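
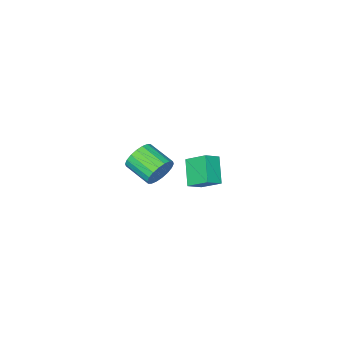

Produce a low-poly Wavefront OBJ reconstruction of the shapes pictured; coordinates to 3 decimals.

v 3.088 3.925 1.453
v 2.425 2.924 2.51
v 2.717 5.014 2.251
v 2.054 4.012 3.308
v 3.906 3.868 1.912
v 3.243 2.866 2.969
v 3.535 4.956 2.71
v 2.872 3.955 3.767
v 1.413 -1.53 -1.741
v 1.854 -1.738 -2.556
v 2.109 -3.319 -2.014
v 1.667 -3.11 -1.199
v 2.17 -1.603 -2.31
v 2.425 -3.183 -1.768
v 2.336 -1.453 -1.951
v 2.591 -3.034 -1.409
v 2.319 -1.319 -1.55
v 2.574 -2.899 -1.008
v 2.123 -1.226 -1.188
v 2.377 -2.806 -0.646
v 1.786 -1.193 -0.935
v 2.04 -2.774 -0.393
v 1.375 -1.227 -0.841
v 1.629 -2.808 -0.299
v 0.971 -1.321 -0.926
v 1.226 -2.902 -0.384
v 0.655 -1.457 -1.172
v 0.91 -3.037 -0.63
v 0.489 -1.606 -1.531
v 0.744 -3.187 -0.989
v 0.506 -1.741 -1.932
v 0.761 -3.321 -1.39
v 0.703 -1.834 -2.294
v 0.957 -3.414 -1.752
v 1.04 -1.866 -2.547
v 1.294 -3.447 -2.005
v 1.451 -1.832 -2.641
v 1.705 -3.413 -2.099
f 2 4 1
f 5 2 1
f 1 4 3
f 3 5 1
f 2 8 4
f 6 2 5
f 6 8 2
f 4 8 3
f 7 5 3
f 3 8 7
f 7 6 5
f 8 6 7
f 10 9 13
f 10 13 11
f 11 13 14
f 11 14 12
f 13 9 15
f 13 15 14
f 14 15 16
f 14 16 12
f 15 9 17
f 15 17 16
f 16 17 18
f 16 18 12
f 17 9 19
f 17 19 18
f 18 19 20
f 18 20 12
f 19 9 21
f 19 21 20
f 20 21 22
f 20 22 12
f 21 9 23
f 21 23 22
f 22 23 24
f 22 24 12
f 23 9 25
f 23 25 24
f 24 25 26
f 24 26 12
f 25 9 27
f 25 27 26
f 26 27 28
f 26 28 12
f 27 9 29
f 27 29 28
f 28 29 30
f 28 30 12
f 29 9 31
f 29 31 30
f 30 31 32
f 30 32 12
f 31 9 33
f 31 33 32
f 32 33 34
f 32 34 12
f 33 9 35
f 33 35 34
f 34 35 36
f 34 36 12
f 35 9 37
f 35 37 36
f 36 37 38
f 36 38 12
f 37 9 10
f 37 10 38
f 38 10 11
f 38 11 12



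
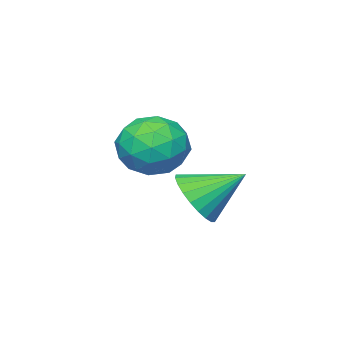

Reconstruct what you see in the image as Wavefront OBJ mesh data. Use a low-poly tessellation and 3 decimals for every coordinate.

v -2.274 -0.953 0.318
v -1.792 -1.272 1.158
v -3.226 0.093 1.262
v -1.563 -0.965 1.049
v -1.442 -0.657 0.829
v -1.448 -0.393 0.531
v -1.58 -0.215 0.2
v -1.817 -0.149 -0.112
v -2.124 -0.205 -0.359
v -2.454 -0.375 -0.503
v -2.756 -0.633 -0.522
v -2.985 -0.94 -0.413
v -3.106 -1.249 -0.193
v -3.1 -1.513 0.105
v -2.968 -1.691 0.436
v -2.731 -1.757 0.748
v -2.424 -1.701 0.996
v -2.094 -1.53 1.14
v -4.394 -3.259 1.214
v -3.527 -2.486 1.513
v -3.153 -4.734 1.427
v -2.286 -3.961 1.726
v -3.209 -4.143 2.469
v -3.976 -3.232 2.337
v -2.704 -3.988 0.603
v -3.471 -3.077 0.471
v -2.483 -2.937 1.135
v -2.795 -3.033 2.288
v -3.885 -4.187 0.652
v -4.197 -4.283 1.805
v -4.069 -2.743 1.344
v -2.611 -4.477 1.596
v -3.153 -4.584 2.032
v -2.644 -4.13 2.208
v -4.333 -3.181 1.829
v -3.824 -2.727 2.005
v -3.637 -3.701 2.567
v -2.856 -4.493 0.935
v -2.347 -4.039 1.111
v -4.036 -3.09 0.732
v -3.527 -2.636 0.908
v -3.043 -3.519 0.373
v -2.946 -2.554 1.298
v -2.217 -3.421 1.424
v -2.462 -3.437 0.764
v -2.913 -2.901 0.686
v -3.13 -2.61 1.976
v -2.4 -3.477 2.102
v -2.943 -3.584 2.538
v -3.394 -3.048 2.461
v -2.516 -2.875 1.754
v -4.28 -3.743 0.838
v -3.55 -4.61 0.964
v -3.286 -4.172 0.479
v -3.737 -3.636 0.402
v -4.463 -3.799 1.516
v -3.734 -4.666 1.642
v -3.767 -4.319 2.254
v -4.218 -3.783 2.176
v -4.164 -4.345 1.186
f 2 1 4
f 2 4 3
f 4 1 5
f 4 5 3
f 5 1 6
f 5 6 3
f 6 1 7
f 6 7 3
f 7 1 8
f 7 8 3
f 8 1 9
f 8 9 3
f 9 1 10
f 9 10 3
f 10 1 11
f 10 11 3
f 11 1 12
f 11 12 3
f 12 1 13
f 12 13 3
f 13 1 14
f 13 14 3
f 14 1 15
f 14 15 3
f 15 1 16
f 15 16 3
f 16 1 17
f 16 17 3
f 17 1 18
f 17 18 3
f 18 1 2
f 18 2 3
f 19 56 35
f 56 30 59
f 35 59 24
f 56 59 35
f 19 35 31
f 35 24 36
f 31 36 20
f 35 36 31
f 19 31 40
f 31 20 41
f 40 41 26
f 31 41 40
f 19 40 52
f 40 26 55
f 52 55 29
f 40 55 52
f 19 52 56
f 52 29 60
f 56 60 30
f 52 60 56
f 20 36 47
f 36 24 50
f 47 50 28
f 36 50 47
f 24 59 37
f 59 30 58
f 37 58 23
f 59 58 37
f 30 60 57
f 60 29 53
f 57 53 21
f 60 53 57
f 29 55 54
f 55 26 42
f 54 42 25
f 55 42 54
f 26 41 46
f 41 20 43
f 46 43 27
f 41 43 46
f 22 48 34
f 48 28 49
f 34 49 23
f 48 49 34
f 22 34 32
f 34 23 33
f 32 33 21
f 34 33 32
f 22 32 39
f 32 21 38
f 39 38 25
f 32 38 39
f 22 39 44
f 39 25 45
f 44 45 27
f 39 45 44
f 22 44 48
f 44 27 51
f 48 51 28
f 44 51 48
f 23 49 37
f 49 28 50
f 37 50 24
f 49 50 37
f 21 33 57
f 33 23 58
f 57 58 30
f 33 58 57
f 25 38 54
f 38 21 53
f 54 53 29
f 38 53 54
f 27 45 46
f 45 25 42
f 46 42 26
f 45 42 46
f 28 51 47
f 51 27 43
f 47 43 20
f 51 43 47



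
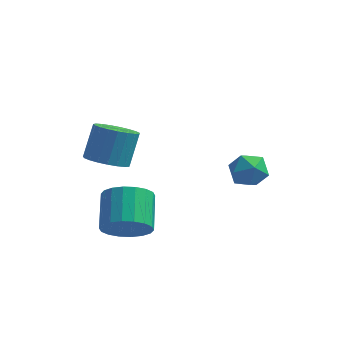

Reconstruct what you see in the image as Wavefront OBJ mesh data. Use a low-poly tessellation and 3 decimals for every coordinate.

v 1.759 3.019 -1.594
v 2.128 3.295 -2.069
v 2.632 2.545 -1.191
v 3.001 2.821 -1.666
v 2.736 3.199 -1.191
v 2.196 3.492 -1.44
v 2.564 2.348 -1.82
v 2.024 2.641 -2.069
v 2.626 2.881 -2.209
v 2.732 3.406 -1.82
v 2.028 2.434 -1.44
v 2.134 2.959 -1.051
v -1.068 0.099 0.215
v -0.63 -0.357 0.436
v -0.493 0.245 1.406
v -0.932 0.701 1.185
v -0.464 -0.178 0.301
v -0.328 0.424 1.272
v -0.403 0.049 0.152
v -0.266 0.651 1.122
v -0.457 0.285 0.013
v -0.32 0.887 0.984
v -0.617 0.489 -0.09
v -0.48 1.09 0.88
v -0.854 0.625 -0.141
v -0.717 1.226 0.829
v -1.129 0.67 -0.131
v -0.992 1.272 0.84
v -1.393 0.617 -0.06
v -1.256 1.218 0.91
v -1.601 0.474 0.058
v -1.464 1.075 1.028
v -1.717 0.266 0.203
v -1.58 0.868 1.173
v -1.721 0.029 0.35
v -1.584 0.631 1.32
v -1.612 -0.195 0.474
v -1.475 0.407 1.444
v -1.409 -0.369 0.553
v -1.272 0.233 1.523
v -1.147 -0.461 0.573
v -1.01 0.14 1.544
v -0.871 -0.457 0.532
v -0.735 0.145 1.502
v -0.301 -0.683 -1.941
v 0.268 -0.838 -1.462
v 0.03 0.208 -0.84
v -0.539 0.363 -1.319
v 0.421 -0.659 -1.705
v 0.183 0.387 -1.083
v 0.431 -0.485 -1.994
v 0.193 0.561 -1.373
v 0.296 -0.35 -2.273
v 0.058 0.696 -1.652
v 0.042 -0.281 -2.487
v -0.196 0.765 -1.865
v -0.279 -0.292 -2.592
v -0.517 0.755 -1.97
v -0.605 -0.38 -2.568
v -0.843 0.667 -1.946
v -0.87 -0.528 -2.42
v -1.108 0.518 -1.798
v -1.023 -0.707 -2.177
v -1.261 0.339 -1.555
v -1.033 -0.881 -1.887
v -1.271 0.165 -1.266
v -0.898 -1.016 -1.608
v -1.136 0.03 -0.987
v -0.644 -1.085 -1.395
v -0.882 -0.039 -0.773
v -0.323 -1.075 -1.29
v -0.561 -0.028 -0.668
v 0.003 -0.987 -1.314
v -0.235 0.06 -0.692
f 1 12 6
f 1 6 2
f 1 2 8
f 1 8 11
f 1 11 12
f 2 6 10
f 6 12 5
f 12 11 3
f 11 8 7
f 8 2 9
f 4 10 5
f 4 5 3
f 4 3 7
f 4 7 9
f 4 9 10
f 5 10 6
f 3 5 12
f 7 3 11
f 9 7 8
f 10 9 2
f 14 13 17
f 14 17 15
f 15 17 18
f 15 18 16
f 17 13 19
f 17 19 18
f 18 19 20
f 18 20 16
f 19 13 21
f 19 21 20
f 20 21 22
f 20 22 16
f 21 13 23
f 21 23 22
f 22 23 24
f 22 24 16
f 23 13 25
f 23 25 24
f 24 25 26
f 24 26 16
f 25 13 27
f 25 27 26
f 26 27 28
f 26 28 16
f 27 13 29
f 27 29 28
f 28 29 30
f 28 30 16
f 29 13 31
f 29 31 30
f 30 31 32
f 30 32 16
f 31 13 33
f 31 33 32
f 32 33 34
f 32 34 16
f 33 13 35
f 33 35 34
f 34 35 36
f 34 36 16
f 35 13 37
f 35 37 36
f 36 37 38
f 36 38 16
f 37 13 39
f 37 39 38
f 38 39 40
f 38 40 16
f 39 13 41
f 39 41 40
f 40 41 42
f 40 42 16
f 41 13 43
f 41 43 42
f 42 43 44
f 42 44 16
f 43 13 14
f 43 14 44
f 44 14 15
f 44 15 16
f 46 45 49
f 46 49 47
f 47 49 50
f 47 50 48
f 49 45 51
f 49 51 50
f 50 51 52
f 50 52 48
f 51 45 53
f 51 53 52
f 52 53 54
f 52 54 48
f 53 45 55
f 53 55 54
f 54 55 56
f 54 56 48
f 55 45 57
f 55 57 56
f 56 57 58
f 56 58 48
f 57 45 59
f 57 59 58
f 58 59 60
f 58 60 48
f 59 45 61
f 59 61 60
f 60 61 62
f 60 62 48
f 61 45 63
f 61 63 62
f 62 63 64
f 62 64 48
f 63 45 65
f 63 65 64
f 64 65 66
f 64 66 48
f 65 45 67
f 65 67 66
f 66 67 68
f 66 68 48
f 67 45 69
f 67 69 68
f 68 69 70
f 68 70 48
f 69 45 71
f 69 71 70
f 70 71 72
f 70 72 48
f 71 45 73
f 71 73 72
f 72 73 74
f 72 74 48
f 73 45 46
f 73 46 74
f 74 46 47
f 74 47 48



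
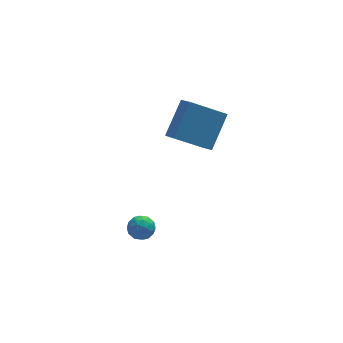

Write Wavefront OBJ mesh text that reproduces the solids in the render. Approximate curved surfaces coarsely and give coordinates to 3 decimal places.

v 0.312 -3.367 -2.395
v 0.743 -3.648 -1.945
v -0.543 -3.652 -1.755
v -0.112 -3.933 -1.305
v -0.127 -3.255 -1.387
v 0.402 -3.078 -1.783
v -0.202 -4.222 -1.917
v 0.327 -4.045 -2.313
v 0.425 -4.176 -1.65
v 0.472 -3.578 -1.322
v -0.272 -3.722 -2.378
v -0.225 -3.124 -2.05
v 0.603 -3.482 -2.227
v -0.403 -3.818 -1.473
v -0.411 -3.419 -1.522
v -0.158 -3.584 -1.257
v 0.402 -3.148 -2.131
v 0.655 -3.313 -1.866
v 0.144 -3.081 -1.538
v -0.455 -3.987 -1.834
v -0.202 -4.152 -1.569
v 0.358 -3.716 -2.443
v 0.611 -3.881 -2.178
v 0.056 -4.219 -2.162
v 0.669 -3.958 -1.788
v 0.167 -4.125 -1.412
v 0.114 -4.295 -1.772
v 0.425 -4.192 -2.005
v 0.697 -3.606 -1.596
v 0.194 -3.774 -1.219
v 0.185 -3.375 -1.267
v 0.496 -3.272 -1.5
v 0.51 -3.917 -1.422
v 0.006 -3.526 -2.481
v -0.497 -3.694 -2.104
v -0.296 -4.028 -2.2
v 0.015 -3.925 -2.433
v 0.033 -3.175 -2.288
v -0.469 -3.342 -1.912
v -0.225 -3.108 -1.695
v 0.086 -3.005 -1.928
v -0.31 -3.383 -2.278
v 3.234 -2.361 2.057
v 3.427 -3.178 2.563
v 1.582 -2.126 3.065
v 1.774 -2.943 3.572
v 4.226 -1.277 3.428
v 4.418 -2.094 3.935
v 2.573 -1.042 4.437
v 2.766 -1.859 4.943
f 1 38 17
f 38 12 41
f 17 41 6
f 38 41 17
f 1 17 13
f 17 6 18
f 13 18 2
f 17 18 13
f 1 13 22
f 13 2 23
f 22 23 8
f 13 23 22
f 1 22 34
f 22 8 37
f 34 37 11
f 22 37 34
f 1 34 38
f 34 11 42
f 38 42 12
f 34 42 38
f 2 18 29
f 18 6 32
f 29 32 10
f 18 32 29
f 6 41 19
f 41 12 40
f 19 40 5
f 41 40 19
f 12 42 39
f 42 11 35
f 39 35 3
f 42 35 39
f 11 37 36
f 37 8 24
f 36 24 7
f 37 24 36
f 8 23 28
f 23 2 25
f 28 25 9
f 23 25 28
f 4 30 16
f 30 10 31
f 16 31 5
f 30 31 16
f 4 16 14
f 16 5 15
f 14 15 3
f 16 15 14
f 4 14 21
f 14 3 20
f 21 20 7
f 14 20 21
f 4 21 26
f 21 7 27
f 26 27 9
f 21 27 26
f 4 26 30
f 26 9 33
f 30 33 10
f 26 33 30
f 5 31 19
f 31 10 32
f 19 32 6
f 31 32 19
f 3 15 39
f 15 5 40
f 39 40 12
f 15 40 39
f 7 20 36
f 20 3 35
f 36 35 11
f 20 35 36
f 9 27 28
f 27 7 24
f 28 24 8
f 27 24 28
f 10 33 29
f 33 9 25
f 29 25 2
f 33 25 29
f 44 46 43
f 47 44 43
f 43 46 45
f 45 47 43
f 44 50 46
f 48 44 47
f 48 50 44
f 46 50 45
f 49 47 45
f 45 50 49
f 49 48 47
f 50 48 49



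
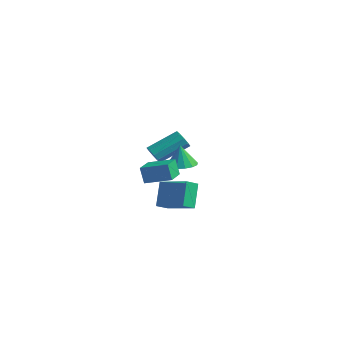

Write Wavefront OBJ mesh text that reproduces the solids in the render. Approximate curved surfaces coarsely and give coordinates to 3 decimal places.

v -3.955 1.455 -2.204
v -3.456 1.054 -1.895
v -2.727 2.785 -0.828
v -3.225 3.185 -1.136
v -3.29 1.214 -2.268
v -2.56 2.945 -1.201
v -3.377 1.466 -2.616
v -2.648 3.196 -1.549
v -3.685 1.713 -2.807
v -2.956 3.444 -1.74
v -4.096 1.862 -2.768
v -3.367 3.593 -1.7
v -4.453 1.855 -2.512
v -3.724 3.586 -1.445
v -4.62 1.695 -2.139
v -3.89 3.426 -1.072
v -4.532 1.444 -1.791
v -3.803 3.174 -0.724
v -4.224 1.196 -1.6
v -3.495 2.927 -0.533
v -3.813 1.047 -1.64
v -3.084 2.778 -0.572
v 2.351 -3.803 -0.341
v 4.204 -3.554 0.278
v 2.392 -2.998 -0.786
v 4.245 -2.75 -0.166
v 2.915 -4.59 -1.714
v 4.768 -4.342 -1.094
v 2.956 -3.786 -2.158
v 4.809 -3.537 -1.539
v 0.372 -2.556 -1.133
v 0.021 -2.551 -0.091
v 1.658 -1.688 -0.706
v 1.308 -1.682 0.337
v 1.172 -3.878 -0.857
v 0.822 -3.872 0.186
v 2.459 -3.009 -0.429
v 2.108 -3.004 0.613
v -0.9 0.902 -1.718
v -0.42 1.673 -1.661
v -1.1 0.918 -0.242
v -0.866 1.812 -1.723
v -1.321 1.706 -1.784
v -1.663 1.386 -1.827
v -1.801 0.935 -1.841
v -1.697 0.476 -1.822
v -1.38 0.131 -1.775
v -0.934 -0.007 -1.713
v -0.479 0.098 -1.653
v -0.136 0.419 -1.609
v 0.001 0.869 -1.595
v -0.102 1.328 -1.614
f 2 1 5
f 2 5 3
f 3 5 6
f 3 6 4
f 5 1 7
f 5 7 6
f 6 7 8
f 6 8 4
f 7 1 9
f 7 9 8
f 8 9 10
f 8 10 4
f 9 1 11
f 9 11 10
f 10 11 12
f 10 12 4
f 11 1 13
f 11 13 12
f 12 13 14
f 12 14 4
f 13 1 15
f 13 15 14
f 14 15 16
f 14 16 4
f 15 1 17
f 15 17 16
f 16 17 18
f 16 18 4
f 17 1 19
f 17 19 18
f 18 19 20
f 18 20 4
f 19 1 21
f 19 21 20
f 20 21 22
f 20 22 4
f 21 1 2
f 21 2 22
f 22 2 3
f 22 3 4
f 24 26 23
f 27 24 23
f 23 26 25
f 25 27 23
f 24 30 26
f 28 24 27
f 28 30 24
f 26 30 25
f 29 27 25
f 25 30 29
f 29 28 27
f 30 28 29
f 32 34 31
f 35 32 31
f 31 34 33
f 33 35 31
f 32 38 34
f 36 32 35
f 36 38 32
f 34 38 33
f 37 35 33
f 33 38 37
f 37 36 35
f 38 36 37
f 40 39 42
f 40 42 41
f 42 39 43
f 42 43 41
f 43 39 44
f 43 44 41
f 44 39 45
f 44 45 41
f 45 39 46
f 45 46 41
f 46 39 47
f 46 47 41
f 47 39 48
f 47 48 41
f 48 39 49
f 48 49 41
f 49 39 50
f 49 50 41
f 50 39 51
f 50 51 41
f 51 39 52
f 51 52 41
f 52 39 40
f 52 40 41



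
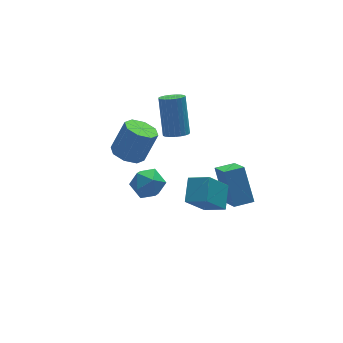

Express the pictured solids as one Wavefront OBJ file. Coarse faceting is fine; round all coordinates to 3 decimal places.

v 0.941 -2.423 -3.789
v 0.95 -1.251 -2.268
v 1.094 -1.058 -4.841
v 1.103 0.114 -3.32
v 1.917 -2.494 -3.74
v 1.926 -1.322 -2.219
v 2.07 -1.129 -4.792
v 2.079 0.043 -3.271
v -3.33 -0.238 -0.113
v -2.609 -0.135 -0.491
v -1.87 0.001 0.955
v -2.59 -0.102 1.333
v -2.907 0.408 -0.39
v -2.168 0.544 1.057
v -3.452 0.573 -0.126
v -2.713 0.708 1.32
v -3.926 0.263 0.145
v -3.186 0.398 1.591
v -4.05 -0.341 0.265
v -3.311 -0.205 1.711
v -3.752 -0.884 0.163
v -3.013 -0.748 1.61
v -3.207 -1.048 -0.1
v -2.468 -0.913 1.346
v -2.734 -0.738 -0.371
v -1.994 -0.603 1.075
v -1.696 -2.912 -1.794
v -0.975 -3.628 -1.347
v -1.13 -1.95 -1.166
v -0.409 -2.666 -0.72
v -0.651 -2.674 -3.1
v 0.07 -3.39 -2.654
v -0.085 -1.712 -2.473
v 0.636 -2.428 -2.026
v -4.487 -3.383 1.145
v -3.805 -2.949 1.38
v -3.755 -4.531 1.14
v -3.073 -4.097 1.375
v -3.713 -4.199 1.912
v -4.165 -3.49 1.915
v -3.395 -3.99 0.605
v -3.847 -3.281 0.608
v -3.131 -3.325 1.046
v -3.327 -3.454 1.854
v -4.233 -4.026 0.666
v -4.429 -4.155 1.474
v -0.281 1.394 -1.351
v 0.257 1.632 -1.575
v 0.499 2.725 0.166
v -0.039 2.486 0.391
v 0.08 1.806 -1.66
v 0.323 2.899 0.081
v -0.159 1.909 -1.691
v 0.084 3.002 0.05
v -0.419 1.923 -1.664
v -0.177 3.016 0.078
v -0.655 1.845 -1.582
v -0.413 2.938 0.16
v -0.827 1.689 -1.46
v -0.584 2.782 0.281
v -0.904 1.482 -1.319
v -0.662 2.575 0.422
v -0.874 1.259 -1.184
v -0.631 2.352 0.557
v -0.741 1.06 -1.077
v -0.498 2.153 0.664
v -0.528 0.919 -1.018
v -0.286 2.012 0.723
v -0.273 0.859 -1.016
v -0.031 1.952 0.725
v -0.02 0.892 -1.072
v 0.223 1.985 0.669
v 0.189 1.012 -1.177
v 0.431 2.105 0.565
v 0.316 1.198 -1.311
v 0.559 2.291 0.43
v 0.34 1.417 -1.452
v 0.583 2.51 0.289
f 2 4 1
f 5 2 1
f 1 4 3
f 3 5 1
f 2 8 4
f 6 2 5
f 6 8 2
f 4 8 3
f 7 5 3
f 3 8 7
f 7 6 5
f 8 6 7
f 10 9 13
f 10 13 11
f 11 13 14
f 11 14 12
f 13 9 15
f 13 15 14
f 14 15 16
f 14 16 12
f 15 9 17
f 15 17 16
f 16 17 18
f 16 18 12
f 17 9 19
f 17 19 18
f 18 19 20
f 18 20 12
f 19 9 21
f 19 21 20
f 20 21 22
f 20 22 12
f 21 9 23
f 21 23 22
f 22 23 24
f 22 24 12
f 23 9 25
f 23 25 24
f 24 25 26
f 24 26 12
f 25 9 10
f 25 10 26
f 26 10 11
f 26 11 12
f 28 30 27
f 31 28 27
f 27 30 29
f 29 31 27
f 28 34 30
f 32 28 31
f 32 34 28
f 30 34 29
f 33 31 29
f 29 34 33
f 33 32 31
f 34 32 33
f 35 46 40
f 35 40 36
f 35 36 42
f 35 42 45
f 35 45 46
f 36 40 44
f 40 46 39
f 46 45 37
f 45 42 41
f 42 36 43
f 38 44 39
f 38 39 37
f 38 37 41
f 38 41 43
f 38 43 44
f 39 44 40
f 37 39 46
f 41 37 45
f 43 41 42
f 44 43 36
f 48 47 51
f 48 51 49
f 49 51 52
f 49 52 50
f 51 47 53
f 51 53 52
f 52 53 54
f 52 54 50
f 53 47 55
f 53 55 54
f 54 55 56
f 54 56 50
f 55 47 57
f 55 57 56
f 56 57 58
f 56 58 50
f 57 47 59
f 57 59 58
f 58 59 60
f 58 60 50
f 59 47 61
f 59 61 60
f 60 61 62
f 60 62 50
f 61 47 63
f 61 63 62
f 62 63 64
f 62 64 50
f 63 47 65
f 63 65 64
f 64 65 66
f 64 66 50
f 65 47 67
f 65 67 66
f 66 67 68
f 66 68 50
f 67 47 69
f 67 69 68
f 68 69 70
f 68 70 50
f 69 47 71
f 69 71 70
f 70 71 72
f 70 72 50
f 71 47 73
f 71 73 72
f 72 73 74
f 72 74 50
f 73 47 75
f 73 75 74
f 74 75 76
f 74 76 50
f 75 47 77
f 75 77 76
f 76 77 78
f 76 78 50
f 77 47 48
f 77 48 78
f 78 48 49
f 78 49 50



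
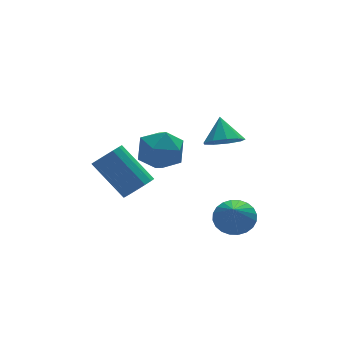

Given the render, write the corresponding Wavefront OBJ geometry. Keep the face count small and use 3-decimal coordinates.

v -0.59 0.433 -1.158
v 0.022 0.36 -0.731
v -0.818 1.614 0.685
v -1.43 1.687 0.258
v 0.094 0.666 -0.959
v -0.746 1.92 0.458
v -0.017 0.91 -1.24
v -0.857 2.164 0.176
v -0.282 1.025 -1.5
v -1.121 2.279 -0.083
v -0.629 0.982 -1.668
v -1.469 2.236 -0.251
v -0.966 0.792 -1.699
v -1.806 2.046 -0.282
v -1.202 0.506 -1.585
v -2.042 1.76 -0.169
v -1.274 0.2 -1.358
v -2.114 1.454 0.059
v -1.163 -0.044 -1.076
v -2.003 1.21 0.34
v -0.899 -0.159 -0.817
v -1.738 1.095 0.6
v -0.551 -0.116 -0.649
v -1.391 1.138 0.768
v -0.214 0.074 -0.618
v -1.054 1.328 0.799
v -1.148 -1.336 2.167
v -0.174 -1.558 1.96
v -1.286 -2.742 3.02
v -0.312 -2.964 2.813
v -0.537 -2.192 3.44
v -0.451 -1.323 2.913
v -1.009 -2.977 2.067
v -0.923 -2.108 1.54
v -0.088 -2.572 1.898
v 0.203 -2.087 2.746
v -1.663 -2.213 2.234
v -1.372 -1.728 3.082
v 2.413 -0.908 1.528
v 2.844 -0.39 1.043
v 2.567 -0.152 2.472
v 2.292 -0.258 1.027
v 1.797 -0.429 1.245
v 1.59 -0.825 1.596
v 1.768 -1.26 1.914
v 2.248 -1.53 2.052
v 2.805 -1.509 1.945
v 3.179 -1.207 1.642
v 3.194 -0.765 1.286
v 2.601 -1.576 -2.443
v 3.082 -2.229 -2.758
v 2.079 -2.524 -1.277
v 3.3 -2.084 -2.542
v 3.412 -1.862 -2.311
v 3.401 -1.596 -2.1
v 3.267 -1.327 -1.942
v 3.033 -1.097 -1.859
v 2.732 -0.939 -1.865
v 2.412 -0.878 -1.959
v 2.12 -0.923 -2.127
v 1.902 -1.068 -2.343
v 1.79 -1.29 -2.574
v 1.801 -1.556 -2.785
v 1.935 -1.825 -2.944
v 2.169 -2.056 -3.026
v 2.47 -2.214 -3.02
v 2.79 -2.275 -2.926
f 2 1 5
f 2 5 3
f 3 5 6
f 3 6 4
f 5 1 7
f 5 7 6
f 6 7 8
f 6 8 4
f 7 1 9
f 7 9 8
f 8 9 10
f 8 10 4
f 9 1 11
f 9 11 10
f 10 11 12
f 10 12 4
f 11 1 13
f 11 13 12
f 12 13 14
f 12 14 4
f 13 1 15
f 13 15 14
f 14 15 16
f 14 16 4
f 15 1 17
f 15 17 16
f 16 17 18
f 16 18 4
f 17 1 19
f 17 19 18
f 18 19 20
f 18 20 4
f 19 1 21
f 19 21 20
f 20 21 22
f 20 22 4
f 21 1 23
f 21 23 22
f 22 23 24
f 22 24 4
f 23 1 25
f 23 25 24
f 24 25 26
f 24 26 4
f 25 1 2
f 25 2 26
f 26 2 3
f 26 3 4
f 27 38 32
f 27 32 28
f 27 28 34
f 27 34 37
f 27 37 38
f 28 32 36
f 32 38 31
f 38 37 29
f 37 34 33
f 34 28 35
f 30 36 31
f 30 31 29
f 30 29 33
f 30 33 35
f 30 35 36
f 31 36 32
f 29 31 38
f 33 29 37
f 35 33 34
f 36 35 28
f 40 39 42
f 40 42 41
f 42 39 43
f 42 43 41
f 43 39 44
f 43 44 41
f 44 39 45
f 44 45 41
f 45 39 46
f 45 46 41
f 46 39 47
f 46 47 41
f 47 39 48
f 47 48 41
f 48 39 49
f 48 49 41
f 49 39 40
f 49 40 41
f 51 50 53
f 51 53 52
f 53 50 54
f 53 54 52
f 54 50 55
f 54 55 52
f 55 50 56
f 55 56 52
f 56 50 57
f 56 57 52
f 57 50 58
f 57 58 52
f 58 50 59
f 58 59 52
f 59 50 60
f 59 60 52
f 60 50 61
f 60 61 52
f 61 50 62
f 61 62 52
f 62 50 63
f 62 63 52
f 63 50 64
f 63 64 52
f 64 50 65
f 64 65 52
f 65 50 66
f 65 66 52
f 66 50 67
f 66 67 52
f 67 50 51
f 67 51 52



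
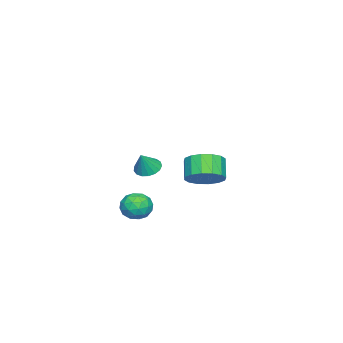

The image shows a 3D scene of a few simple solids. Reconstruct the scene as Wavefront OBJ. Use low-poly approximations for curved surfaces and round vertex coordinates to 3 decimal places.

v 2.066 -1.408 0.007
v 2.509 -1.15 -0.564
v 2.431 -2.57 -0.236
v 2.874 -2.312 -0.807
v 3.056 -2.153 -0.079
v 2.831 -1.435 0.071
v 2.109 -2.285 -0.871
v 1.884 -1.567 -0.721
v 2.535 -1.691 -1.107
v 3.121 -1.61 -0.618
v 1.819 -2.11 -0.182
v 2.405 -2.029 0.307
v 2.256 -1.177 -0.257
v 2.684 -2.543 -0.543
v 2.792 -2.45 -0.115
v 3.052 -2.298 -0.451
v 2.445 -1.345 0.117
v 2.705 -1.193 -0.219
v 3.027 -1.783 0.066
v 2.235 -2.527 -0.581
v 2.495 -2.375 -0.917
v 1.888 -1.422 -0.349
v 2.148 -1.27 -0.685
v 1.913 -1.937 -0.866
v 2.531 -1.343 -0.912
v 2.745 -2.026 -1.055
v 2.296 -2.011 -1.093
v 2.164 -1.588 -1.004
v 2.875 -1.296 -0.624
v 3.09 -1.979 -0.767
v 3.197 -1.886 -0.339
v 3.065 -1.464 -0.251
v 2.891 -1.614 -0.944
v 1.85 -1.741 -0.033
v 2.065 -2.424 -0.176
v 1.875 -2.256 -0.549
v 1.743 -1.834 -0.461
v 2.195 -1.694 0.255
v 2.409 -2.377 0.112
v 2.776 -2.132 0.204
v 2.644 -1.709 0.293
v 2.049 -2.106 0.144
v 2.927 1.481 1.964
v 3.461 0.821 2.153
v 2.808 0.519 2.945
v 2.273 1.179 2.756
v 3.607 1.165 2.405
v 2.953 0.863 3.196
v 3.57 1.594 2.539
v 2.917 1.291 3.33
v 3.361 1.992 2.519
v 2.708 1.689 3.31
v 3.036 2.254 2.35
v 2.382 1.951 3.141
v 2.681 2.308 2.078
v 2.028 2.006 2.869
v 2.392 2.141 1.775
v 1.739 1.839 2.567
v 2.247 1.797 1.524
v 1.593 1.495 2.315
v 2.283 1.369 1.39
v 1.63 1.066 2.181
v 2.492 0.971 1.41
v 1.839 0.668 2.201
v 2.818 0.709 1.579
v 2.164 0.406 2.37
v 3.172 0.654 1.851
v 2.519 0.352 2.642
v -3.065 -3.897 -0.506
v -2.586 -4.237 -0.829
v -2.455 -3.963 0.466
v -2.499 -3.93 -0.863
v -2.541 -3.616 -0.816
v -2.704 -3.366 -0.697
v -2.949 -3.238 -0.535
v -3.221 -3.261 -0.366
v -3.457 -3.43 -0.229
v -3.603 -3.706 -0.156
v -3.626 -4.026 -0.164
v -3.52 -4.316 -0.249
v -3.31 -4.511 -0.394
v -3.044 -4.565 -0.564
v -2.782 -4.466 -0.722
f 1 38 17
f 38 12 41
f 17 41 6
f 38 41 17
f 1 17 13
f 17 6 18
f 13 18 2
f 17 18 13
f 1 13 22
f 13 2 23
f 22 23 8
f 13 23 22
f 1 22 34
f 22 8 37
f 34 37 11
f 22 37 34
f 1 34 38
f 34 11 42
f 38 42 12
f 34 42 38
f 2 18 29
f 18 6 32
f 29 32 10
f 18 32 29
f 6 41 19
f 41 12 40
f 19 40 5
f 41 40 19
f 12 42 39
f 42 11 35
f 39 35 3
f 42 35 39
f 11 37 36
f 37 8 24
f 36 24 7
f 37 24 36
f 8 23 28
f 23 2 25
f 28 25 9
f 23 25 28
f 4 30 16
f 30 10 31
f 16 31 5
f 30 31 16
f 4 16 14
f 16 5 15
f 14 15 3
f 16 15 14
f 4 14 21
f 14 3 20
f 21 20 7
f 14 20 21
f 4 21 26
f 21 7 27
f 26 27 9
f 21 27 26
f 4 26 30
f 26 9 33
f 30 33 10
f 26 33 30
f 5 31 19
f 31 10 32
f 19 32 6
f 31 32 19
f 3 15 39
f 15 5 40
f 39 40 12
f 15 40 39
f 7 20 36
f 20 3 35
f 36 35 11
f 20 35 36
f 9 27 28
f 27 7 24
f 28 24 8
f 27 24 28
f 10 33 29
f 33 9 25
f 29 25 2
f 33 25 29
f 44 43 47
f 44 47 45
f 45 47 48
f 45 48 46
f 47 43 49
f 47 49 48
f 48 49 50
f 48 50 46
f 49 43 51
f 49 51 50
f 50 51 52
f 50 52 46
f 51 43 53
f 51 53 52
f 52 53 54
f 52 54 46
f 53 43 55
f 53 55 54
f 54 55 56
f 54 56 46
f 55 43 57
f 55 57 56
f 56 57 58
f 56 58 46
f 57 43 59
f 57 59 58
f 58 59 60
f 58 60 46
f 59 43 61
f 59 61 60
f 60 61 62
f 60 62 46
f 61 43 63
f 61 63 62
f 62 63 64
f 62 64 46
f 63 43 65
f 63 65 64
f 64 65 66
f 64 66 46
f 65 43 67
f 65 67 66
f 66 67 68
f 66 68 46
f 67 43 44
f 67 44 68
f 68 44 45
f 68 45 46
f 70 69 72
f 70 72 71
f 72 69 73
f 72 73 71
f 73 69 74
f 73 74 71
f 74 69 75
f 74 75 71
f 75 69 76
f 75 76 71
f 76 69 77
f 76 77 71
f 77 69 78
f 77 78 71
f 78 69 79
f 78 79 71
f 79 69 80
f 79 80 71
f 80 69 81
f 80 81 71
f 81 69 82
f 81 82 71
f 82 69 83
f 82 83 71
f 83 69 70
f 83 70 71



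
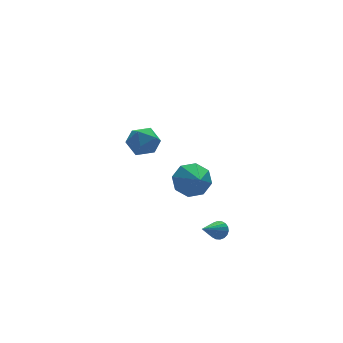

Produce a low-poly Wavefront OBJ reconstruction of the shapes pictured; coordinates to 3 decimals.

v 1.129 2.402 -3.198
v 2.049 2.087 -3.507
v 0.971 1.198 -2.442
v 2.081 2.499 -2.845
v 1.556 2.854 -2.389
v 0.781 2.944 -2.407
v 0.21 2.717 -2.889
v 0.177 2.305 -3.551
v 0.702 1.95 -4.007
v 1.478 1.86 -3.988
v -3.451 -0.783 3.291
v -2.78 -0.816 2.751
v -3.68 -2.144 3.089
v -3.009 -2.177 2.549
v -2.879 -2.051 3.392
v -2.737 -1.21 3.517
v -3.723 -1.75 2.323
v -3.581 -0.909 2.448
v -2.947 -1.414 2.153
v -2.426 -1.6 2.814
v -4.034 -1.36 3.026
v -3.513 -1.546 3.687
v -0.072 -2.743 -3.181
v 0.24 -2.803 -2.769
v -1.208 -3.277 -2.399
v 0.159 -2.588 -2.741
v 0.031 -2.404 -2.8
v -0.116 -2.287 -2.935
v -0.255 -2.26 -3.118
v -0.357 -2.329 -3.314
v -0.403 -2.48 -3.483
v -0.383 -2.683 -3.593
v -0.302 -2.897 -3.621
v -0.175 -3.081 -3.562
v -0.027 -3.198 -3.428
v 0.112 -3.225 -3.244
v 0.214 -3.157 -3.049
v 0.26 -3.006 -2.879
f 2 1 4
f 2 4 3
f 4 1 5
f 4 5 3
f 5 1 6
f 5 6 3
f 6 1 7
f 6 7 3
f 7 1 8
f 7 8 3
f 8 1 9
f 8 9 3
f 9 1 10
f 9 10 3
f 10 1 2
f 10 2 3
f 11 22 16
f 11 16 12
f 11 12 18
f 11 18 21
f 11 21 22
f 12 16 20
f 16 22 15
f 22 21 13
f 21 18 17
f 18 12 19
f 14 20 15
f 14 15 13
f 14 13 17
f 14 17 19
f 14 19 20
f 15 20 16
f 13 15 22
f 17 13 21
f 19 17 18
f 20 19 12
f 24 23 26
f 24 26 25
f 26 23 27
f 26 27 25
f 27 23 28
f 27 28 25
f 28 23 29
f 28 29 25
f 29 23 30
f 29 30 25
f 30 23 31
f 30 31 25
f 31 23 32
f 31 32 25
f 32 23 33
f 32 33 25
f 33 23 34
f 33 34 25
f 34 23 35
f 34 35 25
f 35 23 36
f 35 36 25
f 36 23 37
f 36 37 25
f 37 23 38
f 37 38 25
f 38 23 24
f 38 24 25



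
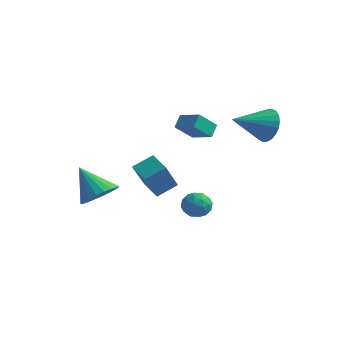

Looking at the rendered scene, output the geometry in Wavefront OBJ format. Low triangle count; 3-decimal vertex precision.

v -1.179 -0.232 0.351
v -1.301 0.34 0.939
v -0.871 0.742 -0.532
v -0.994 1.314 0.057
v 0.034 -0.314 0.683
v -0.089 0.258 1.272
v 0.341 0.66 -0.199
v 0.219 1.232 0.389
v -3.384 1.17 -5.291
v -3.098 -0.121 -3.608
v -4.469 1.525 -4.834
v -4.184 0.233 -3.152
v -2.816 2.107 -4.668
v -2.531 0.815 -2.986
v -3.902 2.461 -4.212
v -3.616 1.17 -2.529
v -2.975 -3.611 -3.483
v -2.483 -4.44 -3.067
v -4.245 -3.609 -1.977
v -2.268 -4.107 -2.885
v -2.174 -3.687 -2.807
v -2.22 -3.255 -2.846
v -2.395 -2.884 -2.994
v -2.671 -2.638 -3.227
v -2.999 -2.561 -3.505
v -3.323 -2.665 -3.778
v -3.587 -2.933 -4
v -3.745 -3.318 -4.133
v -3.769 -3.753 -4.154
v -3.657 -4.164 -4.058
v -3.426 -4.479 -3.863
v -3.117 -4.644 -3.602
v -2.784 -4.63 -3.32
v 2.478 2.168 0.605
v 3.126 2.149 1.405
v 1.602 0.512 1.275
v 2.824 2.369 1.554
v 2.47 2.558 1.558
v 2.116 2.688 1.417
v 1.818 2.739 1.152
v 1.62 2.703 0.804
v 1.553 2.585 0.426
v 1.627 2.404 0.075
v 1.83 2.187 -0.196
v 2.132 1.967 -0.344
v 2.486 1.778 -0.348
v 2.84 1.648 -0.207
v 3.138 1.597 0.057
v 3.336 1.634 0.405
v 3.403 1.751 0.784
v 3.329 1.932 1.135
v 1.093 -0.748 -4.211
v 1.619 -0.955 -3.661
v 0.401 -1.785 -3.939
v 0.927 -1.992 -3.389
v 0.47 -1.358 -3.279
v 0.898 -0.717 -3.448
v 1.122 -2.023 -4.152
v 1.55 -1.382 -4.321
v 1.637 -1.742 -3.625
v 1.234 -1.332 -3.085
v 0.786 -1.408 -4.515
v 0.383 -0.998 -3.975
v 1.417 -0.761 -3.96
v 0.603 -1.979 -3.64
v 0.335 -1.607 -3.575
v 0.644 -1.728 -3.252
v 0.993 -0.621 -3.835
v 1.302 -0.742 -3.512
v 0.627 -0.979 -3.287
v 0.718 -1.998 -4.088
v 1.027 -2.119 -3.765
v 1.376 -1.012 -4.348
v 1.685 -1.133 -4.025
v 1.393 -1.761 -4.313
v 1.736 -1.345 -3.615
v 1.33 -1.954 -3.455
v 1.444 -1.973 -3.904
v 1.696 -1.596 -4.003
v 1.5 -1.103 -3.298
v 1.093 -1.713 -3.138
v 0.824 -1.34 -3.074
v 1.076 -0.964 -3.173
v 1.51 -1.566 -3.277
v 0.927 -1.027 -4.462
v 0.52 -1.637 -4.302
v 0.944 -1.776 -4.427
v 1.196 -1.4 -4.526
v 0.69 -0.786 -4.145
v 0.284 -1.395 -3.985
v 0.324 -1.144 -3.597
v 0.576 -0.767 -3.696
v 0.51 -1.174 -4.323
f 2 4 1
f 5 2 1
f 1 4 3
f 3 5 1
f 2 8 4
f 6 2 5
f 6 8 2
f 4 8 3
f 7 5 3
f 3 8 7
f 7 6 5
f 8 6 7
f 10 12 9
f 13 10 9
f 9 12 11
f 11 13 9
f 10 16 12
f 14 10 13
f 14 16 10
f 12 16 11
f 15 13 11
f 11 16 15
f 15 14 13
f 16 14 15
f 18 17 20
f 18 20 19
f 20 17 21
f 20 21 19
f 21 17 22
f 21 22 19
f 22 17 23
f 22 23 19
f 23 17 24
f 23 24 19
f 24 17 25
f 24 25 19
f 25 17 26
f 25 26 19
f 26 17 27
f 26 27 19
f 27 17 28
f 27 28 19
f 28 17 29
f 28 29 19
f 29 17 30
f 29 30 19
f 30 17 31
f 30 31 19
f 31 17 32
f 31 32 19
f 32 17 33
f 32 33 19
f 33 17 18
f 33 18 19
f 35 34 37
f 35 37 36
f 37 34 38
f 37 38 36
f 38 34 39
f 38 39 36
f 39 34 40
f 39 40 36
f 40 34 41
f 40 41 36
f 41 34 42
f 41 42 36
f 42 34 43
f 42 43 36
f 43 34 44
f 43 44 36
f 44 34 45
f 44 45 36
f 45 34 46
f 45 46 36
f 46 34 47
f 46 47 36
f 47 34 48
f 47 48 36
f 48 34 49
f 48 49 36
f 49 34 50
f 49 50 36
f 50 34 51
f 50 51 36
f 51 34 35
f 51 35 36
f 52 89 68
f 89 63 92
f 68 92 57
f 89 92 68
f 52 68 64
f 68 57 69
f 64 69 53
f 68 69 64
f 52 64 73
f 64 53 74
f 73 74 59
f 64 74 73
f 52 73 85
f 73 59 88
f 85 88 62
f 73 88 85
f 52 85 89
f 85 62 93
f 89 93 63
f 85 93 89
f 53 69 80
f 69 57 83
f 80 83 61
f 69 83 80
f 57 92 70
f 92 63 91
f 70 91 56
f 92 91 70
f 63 93 90
f 93 62 86
f 90 86 54
f 93 86 90
f 62 88 87
f 88 59 75
f 87 75 58
f 88 75 87
f 59 74 79
f 74 53 76
f 79 76 60
f 74 76 79
f 55 81 67
f 81 61 82
f 67 82 56
f 81 82 67
f 55 67 65
f 67 56 66
f 65 66 54
f 67 66 65
f 55 65 72
f 65 54 71
f 72 71 58
f 65 71 72
f 55 72 77
f 72 58 78
f 77 78 60
f 72 78 77
f 55 77 81
f 77 60 84
f 81 84 61
f 77 84 81
f 56 82 70
f 82 61 83
f 70 83 57
f 82 83 70
f 54 66 90
f 66 56 91
f 90 91 63
f 66 91 90
f 58 71 87
f 71 54 86
f 87 86 62
f 71 86 87
f 60 78 79
f 78 58 75
f 79 75 59
f 78 75 79
f 61 84 80
f 84 60 76
f 80 76 53
f 84 76 80



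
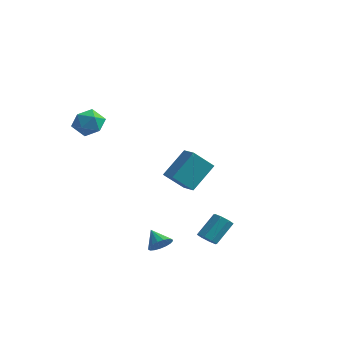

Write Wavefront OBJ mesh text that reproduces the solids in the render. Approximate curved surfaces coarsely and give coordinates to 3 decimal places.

v -3.487 -2.696 3.191
v -3.121 -2.082 3.842
v -2.579 -3.838 3.758
v -2.213 -3.224 4.409
v -3.134 -3.511 4.48
v -3.695 -2.805 4.129
v -2.005 -3.115 3.471
v -2.566 -2.409 3.12
v -2.205 -2.34 4.015
v -2.902 -2.585 4.638
v -2.798 -3.335 2.962
v -3.495 -3.58 3.585
v 2.068 -3.301 -3.551
v 2.45 -3.54 -3.016
v 1.232 -3.019 -2.829
v 2.538 -3.218 -3.04
v 2.519 -2.914 -3.181
v 2.396 -2.7 -3.407
v 2.198 -2.623 -3.666
v 1.97 -2.701 -3.898
v 1.765 -2.917 -4.052
v 1.629 -3.221 -4.09
v 1.593 -3.543 -4.006
v 1.667 -3.81 -3.817
v 1.832 -3.96 -3.567
v 2.051 -3.959 -3.313
v 2.274 -3.808 -3.115
v 3.305 -1.02 -3.664
v 3.6 -0.66 -4.073
v 3.871 0.421 -2.925
v 3.575 0.06 -2.516
v 3.135 -0.567 -4.051
v 3.406 0.514 -2.903
v 2.77 -0.739 -3.803
v 3.041 0.342 -2.654
v 2.717 -1.076 -3.473
v 2.988 0.004 -2.325
v 3.009 -1.381 -3.255
v 3.28 -0.3 -2.107
v 3.474 -1.474 -3.277
v 3.745 -0.393 -2.129
v 3.839 -1.302 -3.526
v 4.11 -0.221 -2.377
v 3.892 -0.964 -3.855
v 4.163 0.116 -2.707
v -2.108 2.371 -1.514
v -1.758 3.814 -0.057
v -1.466 3.387 -2.674
v -1.116 4.83 -1.217
v -1.164 1.97 -1.343
v -0.814 3.413 0.114
v -0.522 2.986 -2.503
v -0.172 4.429 -1.046
f 1 12 6
f 1 6 2
f 1 2 8
f 1 8 11
f 1 11 12
f 2 6 10
f 6 12 5
f 12 11 3
f 11 8 7
f 8 2 9
f 4 10 5
f 4 5 3
f 4 3 7
f 4 7 9
f 4 9 10
f 5 10 6
f 3 5 12
f 7 3 11
f 9 7 8
f 10 9 2
f 14 13 16
f 14 16 15
f 16 13 17
f 16 17 15
f 17 13 18
f 17 18 15
f 18 13 19
f 18 19 15
f 19 13 20
f 19 20 15
f 20 13 21
f 20 21 15
f 21 13 22
f 21 22 15
f 22 13 23
f 22 23 15
f 23 13 24
f 23 24 15
f 24 13 25
f 24 25 15
f 25 13 26
f 25 26 15
f 26 13 27
f 26 27 15
f 27 13 14
f 27 14 15
f 29 28 32
f 29 32 30
f 30 32 33
f 30 33 31
f 32 28 34
f 32 34 33
f 33 34 35
f 33 35 31
f 34 28 36
f 34 36 35
f 35 36 37
f 35 37 31
f 36 28 38
f 36 38 37
f 37 38 39
f 37 39 31
f 38 28 40
f 38 40 39
f 39 40 41
f 39 41 31
f 40 28 42
f 40 42 41
f 41 42 43
f 41 43 31
f 42 28 44
f 42 44 43
f 43 44 45
f 43 45 31
f 44 28 29
f 44 29 45
f 45 29 30
f 45 30 31
f 47 49 46
f 50 47 46
f 46 49 48
f 48 50 46
f 47 53 49
f 51 47 50
f 51 53 47
f 49 53 48
f 52 50 48
f 48 53 52
f 52 51 50
f 53 51 52



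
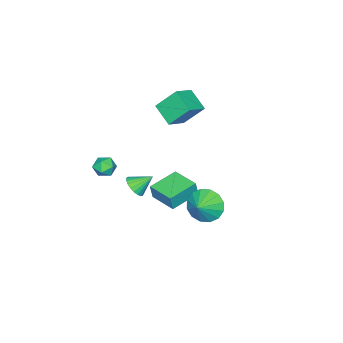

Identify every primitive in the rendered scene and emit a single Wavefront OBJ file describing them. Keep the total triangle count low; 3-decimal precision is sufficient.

v 1.51 -0.644 0.221
v 1.992 -0.109 0.102
v 0.89 0.084 0.979
v 1.786 -0.058 -0.116
v 1.532 -0.108 -0.275
v 1.275 -0.251 -0.348
v 1.058 -0.462 -0.323
v 0.919 -0.704 -0.204
v 0.882 -0.936 -0.012
v 0.954 -1.117 0.221
v 1.122 -1.217 0.454
v 1.357 -1.217 0.646
v 1.618 -1.119 0.765
v 1.861 -0.938 0.789
v 2.043 -0.706 0.716
v 2.132 -0.464 0.557
v 2.114 -0.253 0.339
v 3.32 -0.4 3.107
v 3.935 -0.307 2.801
v 3.705 -1.333 3.599
v 4.32 -1.24 3.293
v 4.112 -0.805 3.792
v 3.874 -0.228 3.487
v 3.766 -1.412 2.913
v 3.528 -0.835 2.608
v 4.211 -0.933 2.681
v 4.425 -0.558 3.224
v 3.215 -1.082 3.176
v 3.429 -0.707 3.719
v -3.495 -1.061 2.226
v -3.916 -2.272 3.004
v -4.034 -0.038 3.526
v -4.455 -1.249 4.305
v -2.205 -1.131 2.815
v -2.626 -2.342 3.594
v -2.744 -0.108 4.116
v -3.165 -1.319 4.894
v -1.879 -0.277 -1.375
v -1.705 -0.325 -0.432
v -1.482 1.365 -1.365
v -1.308 1.318 -0.422
v -0.132 -0.698 -1.718
v 0.042 -0.745 -0.775
v 0.265 0.945 -1.708
v 0.439 0.897 -0.765
v 0.441 3.177 -0.241
v 0.956 2.672 -1.045
v 1.419 3.343 0.281
v 0.945 3.211 -1.195
v 0.799 3.74 -1.09
v 0.557 4.118 -0.757
v 0.284 4.244 -0.286
v 0.053 4.084 0.197
v -0.074 3.681 0.564
v -0.062 3.143 0.714
v 0.084 2.614 0.609
v 0.326 2.235 0.276
v 0.599 2.109 -0.195
v 0.83 2.269 -0.679
f 2 1 4
f 2 4 3
f 4 1 5
f 4 5 3
f 5 1 6
f 5 6 3
f 6 1 7
f 6 7 3
f 7 1 8
f 7 8 3
f 8 1 9
f 8 9 3
f 9 1 10
f 9 10 3
f 10 1 11
f 10 11 3
f 11 1 12
f 11 12 3
f 12 1 13
f 12 13 3
f 13 1 14
f 13 14 3
f 14 1 15
f 14 15 3
f 15 1 16
f 15 16 3
f 16 1 17
f 16 17 3
f 17 1 2
f 17 2 3
f 18 29 23
f 18 23 19
f 18 19 25
f 18 25 28
f 18 28 29
f 19 23 27
f 23 29 22
f 29 28 20
f 28 25 24
f 25 19 26
f 21 27 22
f 21 22 20
f 21 20 24
f 21 24 26
f 21 26 27
f 22 27 23
f 20 22 29
f 24 20 28
f 26 24 25
f 27 26 19
f 31 33 30
f 34 31 30
f 30 33 32
f 32 34 30
f 31 37 33
f 35 31 34
f 35 37 31
f 33 37 32
f 36 34 32
f 32 37 36
f 36 35 34
f 37 35 36
f 39 41 38
f 42 39 38
f 38 41 40
f 40 42 38
f 39 45 41
f 43 39 42
f 43 45 39
f 41 45 40
f 44 42 40
f 40 45 44
f 44 43 42
f 45 43 44
f 47 46 49
f 47 49 48
f 49 46 50
f 49 50 48
f 50 46 51
f 50 51 48
f 51 46 52
f 51 52 48
f 52 46 53
f 52 53 48
f 53 46 54
f 53 54 48
f 54 46 55
f 54 55 48
f 55 46 56
f 55 56 48
f 56 46 57
f 56 57 48
f 57 46 58
f 57 58 48
f 58 46 59
f 58 59 48
f 59 46 47
f 59 47 48



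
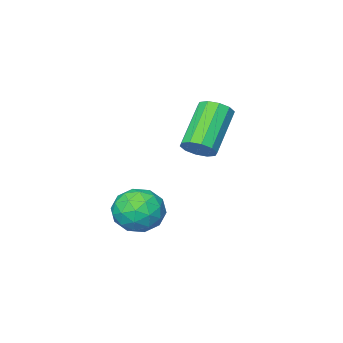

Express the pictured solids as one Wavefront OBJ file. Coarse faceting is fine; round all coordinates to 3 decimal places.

v 1.803 0.169 -2.656
v 2.604 -0.257 -3.166
v 1.456 -1.323 -1.954
v 2.257 -1.749 -2.464
v 2.432 -1.066 -1.698
v 2.646 -0.144 -2.132
v 1.414 -1.436 -2.988
v 1.628 -0.514 -3.422
v 2.364 -1.249 -3.371
v 2.993 -1.021 -2.574
v 1.067 -0.559 -2.546
v 1.696 -0.331 -1.749
v 2.234 0.087 -2.972
v 1.826 -1.667 -2.148
v 1.929 -1.265 -1.697
v 2.4 -1.516 -1.997
v 2.259 0.153 -2.365
v 2.73 -0.097 -2.664
v 2.628 -0.573 -1.802
v 1.33 -1.483 -2.456
v 1.801 -1.733 -2.755
v 1.66 -0.064 -3.123
v 2.131 -0.315 -3.423
v 1.432 -1.007 -3.318
v 2.564 -0.747 -3.393
v 2.359 -1.623 -2.981
v 1.864 -1.439 -3.289
v 1.99 -0.898 -3.543
v 2.933 -0.613 -2.924
v 2.729 -1.489 -2.512
v 2.832 -1.088 -2.062
v 2.958 -0.546 -2.316
v 2.792 -1.195 -3.045
v 1.331 -0.091 -2.608
v 1.127 -0.967 -2.196
v 1.102 -1.034 -2.804
v 1.228 -0.492 -3.058
v 1.701 0.043 -2.139
v 1.496 -0.833 -1.727
v 2.07 -0.682 -1.577
v 2.196 -0.141 -1.831
v 1.268 -0.385 -2.075
v 0.374 0.499 0.454
v 0.886 0.198 0.804
v -0.502 -0.54 2.197
v -1.014 -0.239 1.846
v 0.833 0.591 0.96
v -0.554 -0.147 2.353
v 0.605 0.949 0.923
v -0.783 0.211 2.315
v 0.289 1.136 0.706
v -1.099 0.398 2.099
v 0.005 1.079 0.393
v -1.383 0.341 1.786
v -0.138 0.8 0.103
v -1.526 0.062 1.496
v -0.086 0.407 -0.053
v -1.473 -0.331 1.34
v 0.143 0.049 -0.015
v -1.245 -0.689 1.377
v 0.459 -0.138 0.201
v -0.929 -0.876 1.594
v 0.743 -0.081 0.514
v -0.645 -0.819 1.907
f 1 38 17
f 38 12 41
f 17 41 6
f 38 41 17
f 1 17 13
f 17 6 18
f 13 18 2
f 17 18 13
f 1 13 22
f 13 2 23
f 22 23 8
f 13 23 22
f 1 22 34
f 22 8 37
f 34 37 11
f 22 37 34
f 1 34 38
f 34 11 42
f 38 42 12
f 34 42 38
f 2 18 29
f 18 6 32
f 29 32 10
f 18 32 29
f 6 41 19
f 41 12 40
f 19 40 5
f 41 40 19
f 12 42 39
f 42 11 35
f 39 35 3
f 42 35 39
f 11 37 36
f 37 8 24
f 36 24 7
f 37 24 36
f 8 23 28
f 23 2 25
f 28 25 9
f 23 25 28
f 4 30 16
f 30 10 31
f 16 31 5
f 30 31 16
f 4 16 14
f 16 5 15
f 14 15 3
f 16 15 14
f 4 14 21
f 14 3 20
f 21 20 7
f 14 20 21
f 4 21 26
f 21 7 27
f 26 27 9
f 21 27 26
f 4 26 30
f 26 9 33
f 30 33 10
f 26 33 30
f 5 31 19
f 31 10 32
f 19 32 6
f 31 32 19
f 3 15 39
f 15 5 40
f 39 40 12
f 15 40 39
f 7 20 36
f 20 3 35
f 36 35 11
f 20 35 36
f 9 27 28
f 27 7 24
f 28 24 8
f 27 24 28
f 10 33 29
f 33 9 25
f 29 25 2
f 33 25 29
f 44 43 47
f 44 47 45
f 45 47 48
f 45 48 46
f 47 43 49
f 47 49 48
f 48 49 50
f 48 50 46
f 49 43 51
f 49 51 50
f 50 51 52
f 50 52 46
f 51 43 53
f 51 53 52
f 52 53 54
f 52 54 46
f 53 43 55
f 53 55 54
f 54 55 56
f 54 56 46
f 55 43 57
f 55 57 56
f 56 57 58
f 56 58 46
f 57 43 59
f 57 59 58
f 58 59 60
f 58 60 46
f 59 43 61
f 59 61 60
f 60 61 62
f 60 62 46
f 61 43 63
f 61 63 62
f 62 63 64
f 62 64 46
f 63 43 44
f 63 44 64
f 64 44 45
f 64 45 46



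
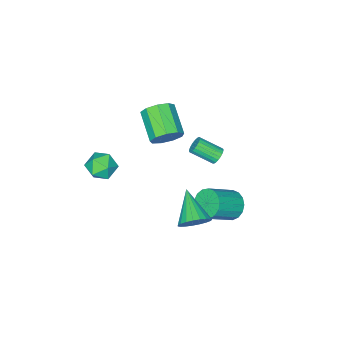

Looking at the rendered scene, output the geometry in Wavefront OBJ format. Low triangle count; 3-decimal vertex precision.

v 3.968 3.32 -0.463
v 4.767 3.102 -0.087
v 3.052 1.8 0.603
v 4.631 3.356 0.159
v 4.381 3.604 0.297
v 4.059 3.802 0.304
v 3.721 3.918 0.178
v 3.426 3.93 -0.059
v 3.224 3.836 -0.365
v 3.152 3.653 -0.688
v 3.22 3.413 -0.973
v 3.417 3.157 -1.169
v 3.71 2.929 -1.243
v 4.047 2.768 -1.182
v 4.371 2.703 -0.997
v 4.625 2.745 -0.719
v 4.765 2.886 -0.397
v 0.226 2.378 -2.621
v 0.71 2.131 -3.376
v 2.258 1.795 -2.274
v 1.774 2.042 -1.519
v 0.781 2.569 -3.342
v 2.329 2.233 -2.24
v 0.725 2.964 -3.144
v 2.273 2.627 -2.041
v 0.555 3.224 -2.825
v 2.103 2.887 -1.723
v 0.309 3.29 -2.46
v 1.857 2.954 -1.358
v 0.045 3.148 -2.132
v 1.593 2.811 -1.029
v -0.179 2.829 -1.915
v 1.37 2.493 -0.813
v -0.309 2.407 -1.861
v 1.239 2.071 -0.759
v -0.317 1.978 -1.981
v 1.231 1.642 -0.878
v -0.201 1.641 -2.247
v 1.348 1.305 -1.145
v 0.014 1.473 -2.599
v 1.562 1.137 -1.497
v 0.276 1.512 -2.956
v 1.824 1.176 -1.854
v 0.528 1.75 -3.237
v 2.076 1.413 -2.134
v 0.437 1.536 1.367
v 0.844 1.561 1.029
v 1.53 0.509 1.774
v 1.123 0.484 2.113
v 0.903 1.708 1.182
v 1.588 0.656 1.927
v 0.881 1.825 1.367
v 1.567 0.774 2.113
v 0.783 1.892 1.553
v 1.468 0.841 2.298
v 0.624 1.898 1.706
v 1.31 0.846 2.451
v 0.434 1.841 1.801
v 1.119 0.789 2.546
v 0.244 1.731 1.82
v 0.929 0.679 2.566
v 0.087 1.587 1.762
v 0.773 0.536 2.507
v -0.009 1.435 1.635
v 0.677 0.383 2.381
v -0.028 1.3 1.462
v 0.658 0.248 2.207
v 0.034 1.206 1.272
v 0.719 0.154 2.018
v 0.165 1.168 1.099
v 0.851 0.117 1.845
v 0.343 1.195 0.973
v 1.029 0.143 1.718
v 0.538 1.28 0.914
v 1.223 0.229 1.66
v 0.715 1.41 0.934
v 1.401 0.358 1.679
v -0.118 -2.82 -0.654
v 0.672 -2.894 -0.079
v -0.152 -4.475 0.849
v -0.942 -4.4 0.274
v 0.219 -2.491 0.205
v -0.606 -4.071 1.134
v -0.392 -2.241 0.088
v -1.217 -3.822 1.016
v -0.875 -2.262 -0.377
v -1.699 -3.843 0.551
v -1.003 -2.544 -0.971
v -1.828 -4.125 -0.043
v -0.717 -2.955 -1.417
v -1.542 -4.536 -0.489
v -0.151 -3.303 -1.506
v -0.975 -4.883 -0.578
v 0.431 -3.424 -1.196
v -0.394 -5.005 -0.268
v 0.756 -3.263 -0.633
v -0.068 -4.844 0.295
v 3.09 -3.287 -1.211
v 3.92 -3.233 -0.698
v 3.5 -4.727 -1.722
v 4.33 -4.673 -1.209
v 3.472 -4.749 -0.745
v 3.219 -3.859 -0.429
v 4.201 -4.101 -1.991
v 3.948 -3.211 -1.675
v 4.607 -3.736 -1.179
v 4.157 -4.137 -0.41
v 3.263 -3.823 -2.01
v 2.813 -4.224 -1.241
f 2 1 4
f 2 4 3
f 4 1 5
f 4 5 3
f 5 1 6
f 5 6 3
f 6 1 7
f 6 7 3
f 7 1 8
f 7 8 3
f 8 1 9
f 8 9 3
f 9 1 10
f 9 10 3
f 10 1 11
f 10 11 3
f 11 1 12
f 11 12 3
f 12 1 13
f 12 13 3
f 13 1 14
f 13 14 3
f 14 1 15
f 14 15 3
f 15 1 16
f 15 16 3
f 16 1 17
f 16 17 3
f 17 1 2
f 17 2 3
f 19 18 22
f 19 22 20
f 20 22 23
f 20 23 21
f 22 18 24
f 22 24 23
f 23 24 25
f 23 25 21
f 24 18 26
f 24 26 25
f 25 26 27
f 25 27 21
f 26 18 28
f 26 28 27
f 27 28 29
f 27 29 21
f 28 18 30
f 28 30 29
f 29 30 31
f 29 31 21
f 30 18 32
f 30 32 31
f 31 32 33
f 31 33 21
f 32 18 34
f 32 34 33
f 33 34 35
f 33 35 21
f 34 18 36
f 34 36 35
f 35 36 37
f 35 37 21
f 36 18 38
f 36 38 37
f 37 38 39
f 37 39 21
f 38 18 40
f 38 40 39
f 39 40 41
f 39 41 21
f 40 18 42
f 40 42 41
f 41 42 43
f 41 43 21
f 42 18 44
f 42 44 43
f 43 44 45
f 43 45 21
f 44 18 19
f 44 19 45
f 45 19 20
f 45 20 21
f 47 46 50
f 47 50 48
f 48 50 51
f 48 51 49
f 50 46 52
f 50 52 51
f 51 52 53
f 51 53 49
f 52 46 54
f 52 54 53
f 53 54 55
f 53 55 49
f 54 46 56
f 54 56 55
f 55 56 57
f 55 57 49
f 56 46 58
f 56 58 57
f 57 58 59
f 57 59 49
f 58 46 60
f 58 60 59
f 59 60 61
f 59 61 49
f 60 46 62
f 60 62 61
f 61 62 63
f 61 63 49
f 62 46 64
f 62 64 63
f 63 64 65
f 63 65 49
f 64 46 66
f 64 66 65
f 65 66 67
f 65 67 49
f 66 46 68
f 66 68 67
f 67 68 69
f 67 69 49
f 68 46 70
f 68 70 69
f 69 70 71
f 69 71 49
f 70 46 72
f 70 72 71
f 71 72 73
f 71 73 49
f 72 46 74
f 72 74 73
f 73 74 75
f 73 75 49
f 74 46 76
f 74 76 75
f 75 76 77
f 75 77 49
f 76 46 47
f 76 47 77
f 77 47 48
f 77 48 49
f 79 78 82
f 79 82 80
f 80 82 83
f 80 83 81
f 82 78 84
f 82 84 83
f 83 84 85
f 83 85 81
f 84 78 86
f 84 86 85
f 85 86 87
f 85 87 81
f 86 78 88
f 86 88 87
f 87 88 89
f 87 89 81
f 88 78 90
f 88 90 89
f 89 90 91
f 89 91 81
f 90 78 92
f 90 92 91
f 91 92 93
f 91 93 81
f 92 78 94
f 92 94 93
f 93 94 95
f 93 95 81
f 94 78 96
f 94 96 95
f 95 96 97
f 95 97 81
f 96 78 79
f 96 79 97
f 97 79 80
f 97 80 81
f 98 109 103
f 98 103 99
f 98 99 105
f 98 105 108
f 98 108 109
f 99 103 107
f 103 109 102
f 109 108 100
f 108 105 104
f 105 99 106
f 101 107 102
f 101 102 100
f 101 100 104
f 101 104 106
f 101 106 107
f 102 107 103
f 100 102 109
f 104 100 108
f 106 104 105
f 107 106 99



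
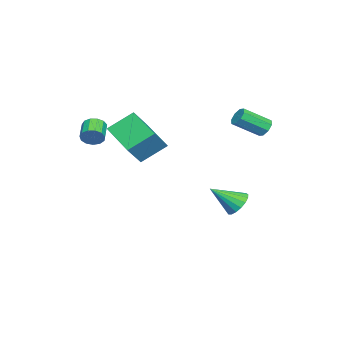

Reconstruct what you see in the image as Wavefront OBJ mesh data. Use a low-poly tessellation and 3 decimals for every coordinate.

v 1.804 -3.542 3.731
v 2.061 -3.933 4.073
v 1.154 -4.149 4.511
v 0.896 -3.758 4.169
v 2.072 -3.649 4.234
v 1.165 -3.865 4.672
v 1.997 -3.331 4.236
v 1.09 -3.547 4.673
v 1.861 -3.08 4.077
v 0.954 -3.296 4.515
v 1.706 -2.976 3.809
v 0.799 -3.191 4.246
v 1.583 -3.051 3.516
v 0.676 -3.267 3.953
v 1.529 -3.282 3.291
v 0.622 -3.498 3.729
v 1.563 -3.596 3.206
v 0.656 -3.812 3.644
v 1.673 -3.893 3.288
v 0.766 -4.109 3.726
v 1.825 -4.078 3.511
v 0.917 -4.294 3.948
v 1.969 -4.093 3.803
v 1.062 -4.309 4.241
v -3.772 3.06 3.205
v -3.291 3.326 3.209
v -2.646 2.147 4.059
v -3.128 1.88 4.055
v -3.535 3.428 3.537
v -2.89 2.249 4.386
v -3.918 3.315 3.67
v -3.273 2.136 4.52
v -4.215 3.052 3.531
v -3.57 1.873 4.381
v -4.254 2.793 3.201
v -3.609 1.614 4.051
v -4.01 2.691 2.874
v -3.365 1.512 3.723
v -3.627 2.804 2.74
v -2.982 1.625 3.59
v -3.33 3.067 2.879
v -2.685 1.888 3.729
v 1.577 -2.932 4.273
v 0.962 -1.865 5.181
v 0.669 -2.614 3.284
v 0.053 -1.548 4.192
v 2.907 -1.512 3.508
v 2.291 -0.446 4.416
v 1.998 -1.195 2.519
v 1.383 -0.128 3.427
v -3.969 1.711 -1.95
v -3.629 1.339 -2.559
v -3.431 0.469 -0.89
v -3.357 1.568 -2.429
v -3.225 1.829 -2.19
v -3.264 2.063 -1.896
v -3.464 2.217 -1.614
v -3.78 2.255 -1.409
v -4.139 2.168 -1.329
v -4.459 1.977 -1.391
v -4.667 1.725 -1.581
v -4.715 1.47 -1.855
v -4.592 1.27 -2.152
v -4.327 1.171 -2.402
v -3.979 1.196 -2.549
f 2 1 5
f 2 5 3
f 3 5 6
f 3 6 4
f 5 1 7
f 5 7 6
f 6 7 8
f 6 8 4
f 7 1 9
f 7 9 8
f 8 9 10
f 8 10 4
f 9 1 11
f 9 11 10
f 10 11 12
f 10 12 4
f 11 1 13
f 11 13 12
f 12 13 14
f 12 14 4
f 13 1 15
f 13 15 14
f 14 15 16
f 14 16 4
f 15 1 17
f 15 17 16
f 16 17 18
f 16 18 4
f 17 1 19
f 17 19 18
f 18 19 20
f 18 20 4
f 19 1 21
f 19 21 20
f 20 21 22
f 20 22 4
f 21 1 23
f 21 23 22
f 22 23 24
f 22 24 4
f 23 1 2
f 23 2 24
f 24 2 3
f 24 3 4
f 26 25 29
f 26 29 27
f 27 29 30
f 27 30 28
f 29 25 31
f 29 31 30
f 30 31 32
f 30 32 28
f 31 25 33
f 31 33 32
f 32 33 34
f 32 34 28
f 33 25 35
f 33 35 34
f 34 35 36
f 34 36 28
f 35 25 37
f 35 37 36
f 36 37 38
f 36 38 28
f 37 25 39
f 37 39 38
f 38 39 40
f 38 40 28
f 39 25 41
f 39 41 40
f 40 41 42
f 40 42 28
f 41 25 26
f 41 26 42
f 42 26 27
f 42 27 28
f 44 46 43
f 47 44 43
f 43 46 45
f 45 47 43
f 44 50 46
f 48 44 47
f 48 50 44
f 46 50 45
f 49 47 45
f 45 50 49
f 49 48 47
f 50 48 49
f 52 51 54
f 52 54 53
f 54 51 55
f 54 55 53
f 55 51 56
f 55 56 53
f 56 51 57
f 56 57 53
f 57 51 58
f 57 58 53
f 58 51 59
f 58 59 53
f 59 51 60
f 59 60 53
f 60 51 61
f 60 61 53
f 61 51 62
f 61 62 53
f 62 51 63
f 62 63 53
f 63 51 64
f 63 64 53
f 64 51 65
f 64 65 53
f 65 51 52
f 65 52 53



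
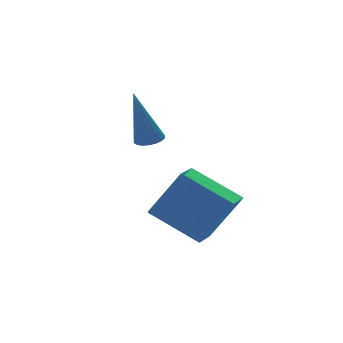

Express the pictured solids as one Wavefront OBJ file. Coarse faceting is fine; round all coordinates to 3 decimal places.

v 1.411 -3.053 0.026
v 2.28 -3.552 1.651
v 2.193 -2.319 -0.167
v 3.062 -2.819 1.458
v 2.438 -4.401 -0.938
v 3.307 -4.901 0.687
v 3.22 -3.668 -1.131
v 4.089 -4.167 0.494
v 2.897 -0.414 1.901
v 3.385 -0.343 2.031
v 2.343 -0.406 3.979
v 3.307 -0.131 2.009
v 3.147 0.025 1.966
v 2.938 0.094 1.91
v 2.721 0.062 1.853
v 2.539 -0.064 1.805
v 2.427 -0.259 1.776
v 2.408 -0.485 1.772
v 2.486 -0.697 1.793
v 2.646 -0.853 1.836
v 2.855 -0.922 1.892
v 3.072 -0.891 1.95
v 3.254 -0.765 1.998
v 3.366 -0.569 2.027
f 2 4 1
f 5 2 1
f 1 4 3
f 3 5 1
f 2 8 4
f 6 2 5
f 6 8 2
f 4 8 3
f 7 5 3
f 3 8 7
f 7 6 5
f 8 6 7
f 10 9 12
f 10 12 11
f 12 9 13
f 12 13 11
f 13 9 14
f 13 14 11
f 14 9 15
f 14 15 11
f 15 9 16
f 15 16 11
f 16 9 17
f 16 17 11
f 17 9 18
f 17 18 11
f 18 9 19
f 18 19 11
f 19 9 20
f 19 20 11
f 20 9 21
f 20 21 11
f 21 9 22
f 21 22 11
f 22 9 23
f 22 23 11
f 23 9 24
f 23 24 11
f 24 9 10
f 24 10 11



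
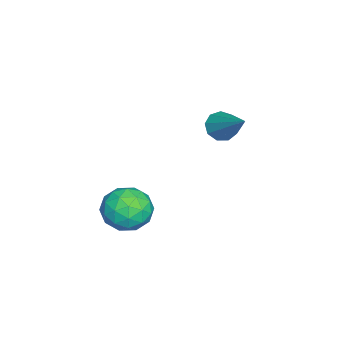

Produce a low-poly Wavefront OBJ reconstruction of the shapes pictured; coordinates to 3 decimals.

v -0.518 3.1 -1.348
v -0.074 3.031 -1.731
v 0.518 4.02 -0.312
v -0.282 3.365 -1.819
v -0.601 3.575 -1.687
v -0.881 3.563 -1.397
v -0.99 3.333 -1.083
v -0.879 2.995 -0.894
v -0.599 2.705 -0.917
v -0.281 2.601 -1.142
v -0.073 2.729 -1.463
v 3.108 1.325 -2.152
v 3.577 1.734 -2.765
v 3.183 0.126 -2.895
v 3.652 0.535 -3.508
v 3.998 0.387 -2.721
v 3.951 1.127 -2.261
v 2.809 0.733 -3.399
v 2.762 1.473 -2.939
v 3.391 1.368 -3.535
v 4.126 1.154 -3.116
v 2.634 0.706 -2.544
v 3.369 0.492 -2.125
v 3.336 1.634 -2.393
v 3.424 0.226 -3.267
v 3.628 0.138 -2.804
v 3.903 0.379 -3.164
v 3.556 1.278 -2.097
v 3.831 1.518 -2.457
v 4.079 0.727 -2.431
v 2.929 0.342 -3.203
v 3.204 0.582 -3.563
v 2.857 1.481 -2.496
v 3.132 1.722 -2.856
v 2.681 1.133 -3.229
v 3.502 1.66 -3.206
v 3.546 0.955 -3.643
v 3.051 1.071 -3.579
v 3.023 1.507 -3.309
v 3.934 1.534 -2.96
v 3.978 0.83 -3.396
v 4.182 0.742 -2.934
v 4.155 1.178 -2.664
v 3.825 1.319 -3.413
v 2.782 1.03 -2.264
v 2.826 0.326 -2.7
v 2.605 0.682 -2.996
v 2.578 1.118 -2.726
v 3.214 0.905 -2.017
v 3.258 0.2 -2.454
v 3.737 0.353 -2.351
v 3.709 0.789 -2.081
v 2.935 0.541 -2.247
f 2 1 4
f 2 4 3
f 4 1 5
f 4 5 3
f 5 1 6
f 5 6 3
f 6 1 7
f 6 7 3
f 7 1 8
f 7 8 3
f 8 1 9
f 8 9 3
f 9 1 10
f 9 10 3
f 10 1 11
f 10 11 3
f 11 1 2
f 11 2 3
f 12 49 28
f 49 23 52
f 28 52 17
f 49 52 28
f 12 28 24
f 28 17 29
f 24 29 13
f 28 29 24
f 12 24 33
f 24 13 34
f 33 34 19
f 24 34 33
f 12 33 45
f 33 19 48
f 45 48 22
f 33 48 45
f 12 45 49
f 45 22 53
f 49 53 23
f 45 53 49
f 13 29 40
f 29 17 43
f 40 43 21
f 29 43 40
f 17 52 30
f 52 23 51
f 30 51 16
f 52 51 30
f 23 53 50
f 53 22 46
f 50 46 14
f 53 46 50
f 22 48 47
f 48 19 35
f 47 35 18
f 48 35 47
f 19 34 39
f 34 13 36
f 39 36 20
f 34 36 39
f 15 41 27
f 41 21 42
f 27 42 16
f 41 42 27
f 15 27 25
f 27 16 26
f 25 26 14
f 27 26 25
f 15 25 32
f 25 14 31
f 32 31 18
f 25 31 32
f 15 32 37
f 32 18 38
f 37 38 20
f 32 38 37
f 15 37 41
f 37 20 44
f 41 44 21
f 37 44 41
f 16 42 30
f 42 21 43
f 30 43 17
f 42 43 30
f 14 26 50
f 26 16 51
f 50 51 23
f 26 51 50
f 18 31 47
f 31 14 46
f 47 46 22
f 31 46 47
f 20 38 39
f 38 18 35
f 39 35 19
f 38 35 39
f 21 44 40
f 44 20 36
f 40 36 13
f 44 36 40



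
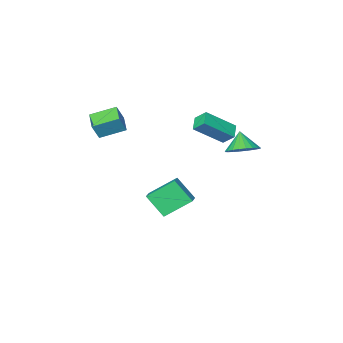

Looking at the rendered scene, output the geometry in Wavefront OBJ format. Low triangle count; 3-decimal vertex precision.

v 1.296 -2.044 3.347
v 1.765 -1.977 4.362
v 1.727 -1.001 3.08
v 2.195 -0.934 4.095
v 2.565 -2.706 2.805
v 3.033 -2.639 3.82
v 2.995 -1.663 2.538
v 3.464 -1.596 3.553
v -2.333 -0.768 -3.394
v -1.818 -1.776 -2.166
v -1.755 -0.075 -3.067
v -1.239 -1.083 -1.84
v -0.921 -1.417 -4.52
v -0.405 -2.425 -3.293
v -0.342 -0.724 -4.194
v 0.173 -1.732 -2.966
v -3.076 -2.021 2.063
v -3.393 -1.39 2.728
v -4.661 -1.482 0.795
v -4.978 -0.851 1.46
v -2.542 -1.349 1.68
v -2.859 -0.718 2.345
v -4.127 -0.81 0.412
v -4.444 -0.179 1.077
v -3.798 1.642 1.208
v -3.193 2.186 1.737
v -4.042 0.938 2.212
v -3.52 2.37 1.786
v -3.889 2.443 1.748
v -4.245 2.394 1.627
v -4.532 2.231 1.443
v -4.708 1.978 1.223
v -4.745 1.674 1.001
v -4.638 1.365 0.81
v -4.403 1.098 0.68
v -4.076 0.914 0.63
v -3.707 0.841 0.668
v -3.351 0.89 0.789
v -3.064 1.053 0.973
v -2.888 1.306 1.193
v -2.851 1.61 1.416
v -2.958 1.919 1.606
f 2 4 1
f 5 2 1
f 1 4 3
f 3 5 1
f 2 8 4
f 6 2 5
f 6 8 2
f 4 8 3
f 7 5 3
f 3 8 7
f 7 6 5
f 8 6 7
f 10 12 9
f 13 10 9
f 9 12 11
f 11 13 9
f 10 16 12
f 14 10 13
f 14 16 10
f 12 16 11
f 15 13 11
f 11 16 15
f 15 14 13
f 16 14 15
f 18 20 17
f 21 18 17
f 17 20 19
f 19 21 17
f 18 24 20
f 22 18 21
f 22 24 18
f 20 24 19
f 23 21 19
f 19 24 23
f 23 22 21
f 24 22 23
f 26 25 28
f 26 28 27
f 28 25 29
f 28 29 27
f 29 25 30
f 29 30 27
f 30 25 31
f 30 31 27
f 31 25 32
f 31 32 27
f 32 25 33
f 32 33 27
f 33 25 34
f 33 34 27
f 34 25 35
f 34 35 27
f 35 25 36
f 35 36 27
f 36 25 37
f 36 37 27
f 37 25 38
f 37 38 27
f 38 25 39
f 38 39 27
f 39 25 40
f 39 40 27
f 40 25 41
f 40 41 27
f 41 25 42
f 41 42 27
f 42 25 26
f 42 26 27



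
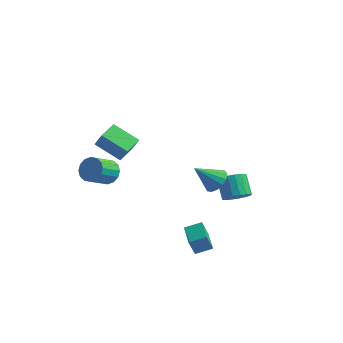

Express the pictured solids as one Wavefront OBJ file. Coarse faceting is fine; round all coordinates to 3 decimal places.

v -2.541 -1.062 -0.044
v -1.874 -1.274 -0.048
v -2.192 -2.291 0.679
v -2.859 -2.078 0.684
v -1.902 -1.058 0.241
v -2.22 -2.075 0.968
v -2.1 -0.843 0.455
v -2.419 -1.86 1.182
v -2.417 -0.687 0.535
v -2.736 -1.704 1.262
v -2.768 -0.631 0.46
v -3.086 -1.648 1.187
v -3.057 -0.69 0.25
v -3.375 -1.707 0.977
v -3.208 -0.849 -0.039
v -3.526 -1.866 0.688
v -3.18 -1.065 -0.328
v -3.498 -2.082 0.399
v -2.981 -1.28 -0.542
v -3.3 -2.297 0.185
v -2.664 -1.436 -0.622
v -2.983 -2.453 0.105
v -2.314 -1.492 -0.547
v -2.632 -2.509 0.18
v -2.025 -1.433 -0.337
v -2.343 -2.45 0.39
v -2.504 -2.266 2.623
v -2.061 -2.397 3.43
v -2.461 -1.227 2.768
v -2.017 -1.358 3.575
v -1.223 -2.222 1.925
v -0.779 -2.353 2.732
v -1.179 -1.183 2.07
v -0.736 -1.314 2.877
v 1.89 3.621 -3.394
v 2.439 3.512 -2.925
v 1.838 4.15 -2.076
v 1.29 4.259 -2.546
v 2.525 3.809 -3.087
v 1.924 4.447 -2.238
v 2.466 4.064 -3.319
v 1.865 4.701 -2.47
v 2.275 4.216 -3.569
v 1.675 4.854 -2.72
v 1.996 4.233 -3.779
v 1.396 4.87 -2.93
v 1.693 4.109 -3.901
v 1.092 4.747 -3.052
v 1.435 3.873 -3.906
v 0.834 4.511 -3.057
v 1.281 3.58 -3.795
v 0.681 4.218 -2.946
v 1.267 3.296 -3.592
v 0.666 3.934 -2.743
v 1.396 3.087 -3.343
v 0.795 3.725 -2.494
v 1.638 3 -3.107
v 1.037 3.638 -2.258
v 1.937 3.055 -2.936
v 1.337 3.693 -2.087
v 2.226 3.24 -2.87
v 1.626 3.878 -2.021
v 2.56 -0.115 0.397
v 3.084 -0.546 0.566
v 1.74 -0.725 1.383
v 3.128 -0.257 0.78
v 3.019 0.07 0.892
v 2.787 0.347 0.871
v 2.494 0.501 0.723
v 2.219 0.49 0.488
v 2.035 0.316 0.228
v 1.992 0.028 0.013
v 2.101 -0.299 -0.099
v 2.333 -0.577 -0.077
v 2.625 -0.731 0.071
v 2.901 -0.72 0.306
v 2.784 -2.703 -2.808
v 2.574 -2.931 -1.942
v 2.059 -1.712 -2.722
v 1.85 -1.941 -1.856
v 3.45 -2.239 -2.524
v 3.241 -2.468 -1.658
v 2.726 -1.249 -2.438
v 2.516 -1.477 -1.572
f 2 1 5
f 2 5 3
f 3 5 6
f 3 6 4
f 5 1 7
f 5 7 6
f 6 7 8
f 6 8 4
f 7 1 9
f 7 9 8
f 8 9 10
f 8 10 4
f 9 1 11
f 9 11 10
f 10 11 12
f 10 12 4
f 11 1 13
f 11 13 12
f 12 13 14
f 12 14 4
f 13 1 15
f 13 15 14
f 14 15 16
f 14 16 4
f 15 1 17
f 15 17 16
f 16 17 18
f 16 18 4
f 17 1 19
f 17 19 18
f 18 19 20
f 18 20 4
f 19 1 21
f 19 21 20
f 20 21 22
f 20 22 4
f 21 1 23
f 21 23 22
f 22 23 24
f 22 24 4
f 23 1 25
f 23 25 24
f 24 25 26
f 24 26 4
f 25 1 2
f 25 2 26
f 26 2 3
f 26 3 4
f 28 30 27
f 31 28 27
f 27 30 29
f 29 31 27
f 28 34 30
f 32 28 31
f 32 34 28
f 30 34 29
f 33 31 29
f 29 34 33
f 33 32 31
f 34 32 33
f 36 35 39
f 36 39 37
f 37 39 40
f 37 40 38
f 39 35 41
f 39 41 40
f 40 41 42
f 40 42 38
f 41 35 43
f 41 43 42
f 42 43 44
f 42 44 38
f 43 35 45
f 43 45 44
f 44 45 46
f 44 46 38
f 45 35 47
f 45 47 46
f 46 47 48
f 46 48 38
f 47 35 49
f 47 49 48
f 48 49 50
f 48 50 38
f 49 35 51
f 49 51 50
f 50 51 52
f 50 52 38
f 51 35 53
f 51 53 52
f 52 53 54
f 52 54 38
f 53 35 55
f 53 55 54
f 54 55 56
f 54 56 38
f 55 35 57
f 55 57 56
f 56 57 58
f 56 58 38
f 57 35 59
f 57 59 58
f 58 59 60
f 58 60 38
f 59 35 61
f 59 61 60
f 60 61 62
f 60 62 38
f 61 35 36
f 61 36 62
f 62 36 37
f 62 37 38
f 64 63 66
f 64 66 65
f 66 63 67
f 66 67 65
f 67 63 68
f 67 68 65
f 68 63 69
f 68 69 65
f 69 63 70
f 69 70 65
f 70 63 71
f 70 71 65
f 71 63 72
f 71 72 65
f 72 63 73
f 72 73 65
f 73 63 74
f 73 74 65
f 74 63 75
f 74 75 65
f 75 63 76
f 75 76 65
f 76 63 64
f 76 64 65
f 78 80 77
f 81 78 77
f 77 80 79
f 79 81 77
f 78 84 80
f 82 78 81
f 82 84 78
f 80 84 79
f 83 81 79
f 79 84 83
f 83 82 81
f 84 82 83



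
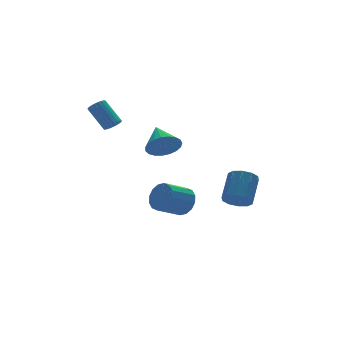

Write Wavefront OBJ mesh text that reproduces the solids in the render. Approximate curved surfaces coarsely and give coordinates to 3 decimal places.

v -2.031 2.304 1.969
v -1.702 2.028 2.329
v -2.079 3.14 3.53
v -2.409 3.416 3.171
v -1.553 2.18 2.234
v -1.931 3.293 3.435
v -1.488 2.354 2.094
v -1.865 3.467 3.295
v -1.516 2.519 1.932
v -1.893 3.632 3.133
v -1.633 2.647 1.777
v -2.011 3.76 2.978
v -1.819 2.716 1.655
v -2.197 3.828 2.856
v -2.042 2.713 1.587
v -2.42 3.825 2.788
v -2.263 2.639 1.586
v -2.641 3.752 2.787
v -2.444 2.508 1.651
v -2.821 3.62 2.852
v -2.554 2.341 1.771
v -2.931 3.453 2.972
v -2.573 2.168 1.925
v -2.95 3.28 3.126
v -2.498 2.018 2.087
v -2.876 3.131 3.288
v -2.343 1.918 2.229
v -2.721 3.03 3.43
v -2.134 1.884 2.326
v -2.511 2.997 3.527
v -1.907 1.923 2.361
v -2.285 3.036 3.562
v 0.268 0.889 0.442
v 1.258 0.769 0.228
v 0.632 2.371 1.298
v 1.122 0.995 -0.105
v 0.839 1.202 -0.343
v 0.456 1.355 -0.445
v 0.042 1.427 -0.394
v -0.334 1.406 -0.198
v -0.606 1.296 0.108
v -0.726 1.115 0.473
v -0.675 0.896 0.832
v -0.46 0.675 1.123
v -0.12 0.491 1.297
v 0.287 0.375 1.323
v 0.691 0.349 1.197
v 1.022 0.416 0.94
v 1.222 0.565 0.597
v 1.354 0.646 -3.833
v 1.742 0.949 -3.009
v 0.274 0.857 -2.283
v -0.114 0.554 -3.107
v 1.6 1.363 -3.244
v 0.132 1.271 -2.518
v 1.392 1.585 -3.637
v -0.076 1.493 -2.911
v 1.173 1.556 -4.082
v -0.295 1.463 -3.357
v 1.003 1.282 -4.461
v -0.464 1.19 -3.735
v 0.927 0.838 -4.671
v -0.54 0.746 -3.946
v 0.966 0.343 -4.657
v -0.502 0.251 -3.931
v 1.108 -0.071 -4.422
v -0.36 -0.163 -3.696
v 1.316 -0.293 -4.029
v -0.152 -0.385 -3.303
v 1.535 -0.263 -3.583
v 0.067 -0.356 -2.858
v 1.704 0.01 -3.205
v 0.237 -0.082 -2.479
v 1.78 0.454 -2.994
v 0.313 0.362 -2.269
v 1.638 -4.324 -1.961
v 2.324 -4.728 -2.196
v 3.307 -3.761 -0.994
v 2.622 -3.356 -0.759
v 2.276 -4.312 -2.492
v 3.259 -3.344 -1.29
v 1.985 -3.9 -2.585
v 2.968 -2.933 -1.383
v 1.561 -3.65 -2.44
v 2.544 -2.683 -1.238
v 1.167 -3.658 -2.112
v 2.15 -2.69 -0.909
v 0.953 -3.919 -1.726
v 1.936 -2.952 -0.524
v 1.001 -4.336 -1.43
v 1.984 -3.368 -0.228
v 1.292 -4.747 -1.337
v 2.275 -3.78 -0.135
v 1.716 -4.997 -1.482
v 2.699 -4.03 -0.28
v 2.11 -4.99 -1.811
v 3.093 -4.022 -0.608
f 2 1 5
f 2 5 3
f 3 5 6
f 3 6 4
f 5 1 7
f 5 7 6
f 6 7 8
f 6 8 4
f 7 1 9
f 7 9 8
f 8 9 10
f 8 10 4
f 9 1 11
f 9 11 10
f 10 11 12
f 10 12 4
f 11 1 13
f 11 13 12
f 12 13 14
f 12 14 4
f 13 1 15
f 13 15 14
f 14 15 16
f 14 16 4
f 15 1 17
f 15 17 16
f 16 17 18
f 16 18 4
f 17 1 19
f 17 19 18
f 18 19 20
f 18 20 4
f 19 1 21
f 19 21 20
f 20 21 22
f 20 22 4
f 21 1 23
f 21 23 22
f 22 23 24
f 22 24 4
f 23 1 25
f 23 25 24
f 24 25 26
f 24 26 4
f 25 1 27
f 25 27 26
f 26 27 28
f 26 28 4
f 27 1 29
f 27 29 28
f 28 29 30
f 28 30 4
f 29 1 31
f 29 31 30
f 30 31 32
f 30 32 4
f 31 1 2
f 31 2 32
f 32 2 3
f 32 3 4
f 34 33 36
f 34 36 35
f 36 33 37
f 36 37 35
f 37 33 38
f 37 38 35
f 38 33 39
f 38 39 35
f 39 33 40
f 39 40 35
f 40 33 41
f 40 41 35
f 41 33 42
f 41 42 35
f 42 33 43
f 42 43 35
f 43 33 44
f 43 44 35
f 44 33 45
f 44 45 35
f 45 33 46
f 45 46 35
f 46 33 47
f 46 47 35
f 47 33 48
f 47 48 35
f 48 33 49
f 48 49 35
f 49 33 34
f 49 34 35
f 51 50 54
f 51 54 52
f 52 54 55
f 52 55 53
f 54 50 56
f 54 56 55
f 55 56 57
f 55 57 53
f 56 50 58
f 56 58 57
f 57 58 59
f 57 59 53
f 58 50 60
f 58 60 59
f 59 60 61
f 59 61 53
f 60 50 62
f 60 62 61
f 61 62 63
f 61 63 53
f 62 50 64
f 62 64 63
f 63 64 65
f 63 65 53
f 64 50 66
f 64 66 65
f 65 66 67
f 65 67 53
f 66 50 68
f 66 68 67
f 67 68 69
f 67 69 53
f 68 50 70
f 68 70 69
f 69 70 71
f 69 71 53
f 70 50 72
f 70 72 71
f 71 72 73
f 71 73 53
f 72 50 74
f 72 74 73
f 73 74 75
f 73 75 53
f 74 50 51
f 74 51 75
f 75 51 52
f 75 52 53
f 77 76 80
f 77 80 78
f 78 80 81
f 78 81 79
f 80 76 82
f 80 82 81
f 81 82 83
f 81 83 79
f 82 76 84
f 82 84 83
f 83 84 85
f 83 85 79
f 84 76 86
f 84 86 85
f 85 86 87
f 85 87 79
f 86 76 88
f 86 88 87
f 87 88 89
f 87 89 79
f 88 76 90
f 88 90 89
f 89 90 91
f 89 91 79
f 90 76 92
f 90 92 91
f 91 92 93
f 91 93 79
f 92 76 94
f 92 94 93
f 93 94 95
f 93 95 79
f 94 76 96
f 94 96 95
f 95 96 97
f 95 97 79
f 96 76 77
f 96 77 97
f 97 77 78
f 97 78 79

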